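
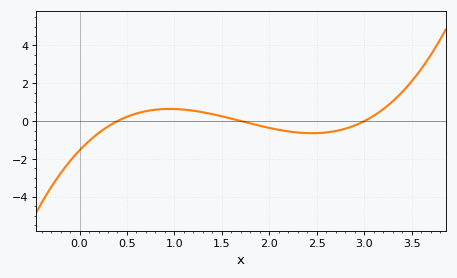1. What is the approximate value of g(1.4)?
0.365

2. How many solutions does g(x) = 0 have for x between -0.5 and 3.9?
3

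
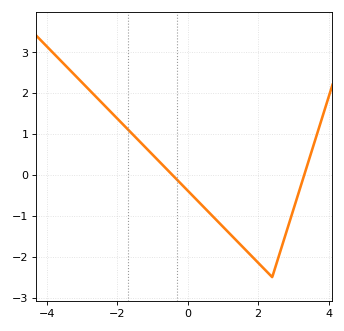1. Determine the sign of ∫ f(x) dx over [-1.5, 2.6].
negative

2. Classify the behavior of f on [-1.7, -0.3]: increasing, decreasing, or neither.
decreasing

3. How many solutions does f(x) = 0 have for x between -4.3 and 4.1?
2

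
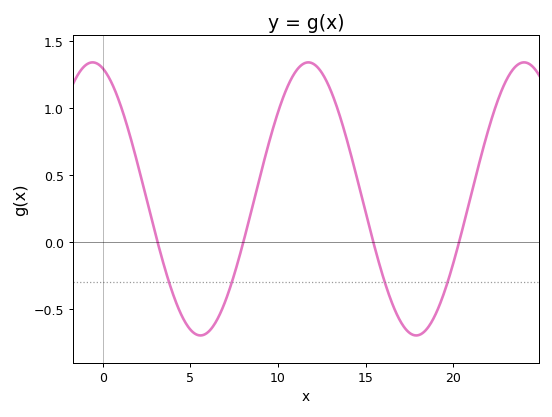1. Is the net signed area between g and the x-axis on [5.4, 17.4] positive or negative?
positive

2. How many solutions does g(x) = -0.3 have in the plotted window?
4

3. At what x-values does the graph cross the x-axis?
3, 8, 15.5, 20.5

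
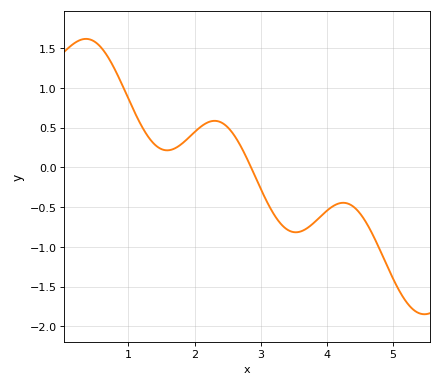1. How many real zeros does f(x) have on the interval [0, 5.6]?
1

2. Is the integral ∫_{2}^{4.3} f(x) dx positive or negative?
negative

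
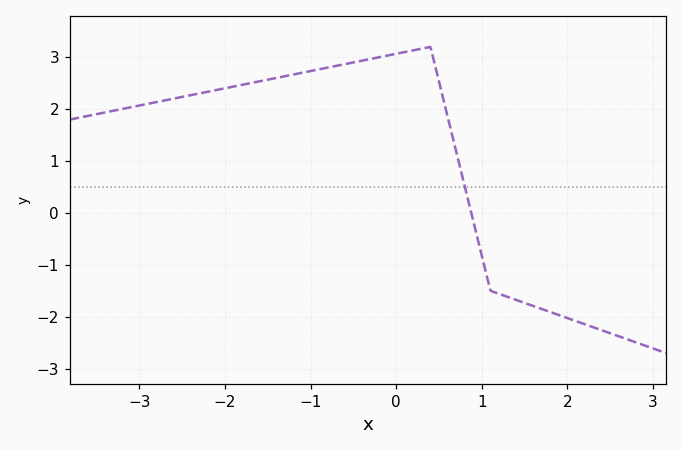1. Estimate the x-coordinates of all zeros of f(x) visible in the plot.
0.9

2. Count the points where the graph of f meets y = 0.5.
1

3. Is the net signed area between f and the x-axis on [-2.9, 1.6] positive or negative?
positive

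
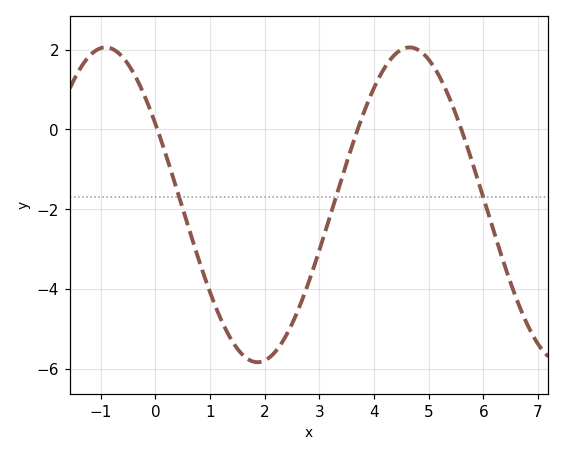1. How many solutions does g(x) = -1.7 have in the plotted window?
3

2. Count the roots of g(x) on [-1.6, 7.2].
3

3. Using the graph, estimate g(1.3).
-5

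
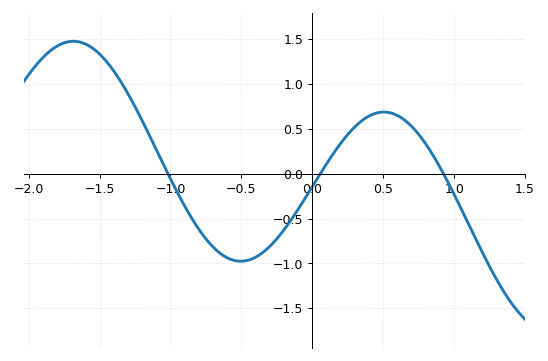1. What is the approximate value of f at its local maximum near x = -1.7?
1.45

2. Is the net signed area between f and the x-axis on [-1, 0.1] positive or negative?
negative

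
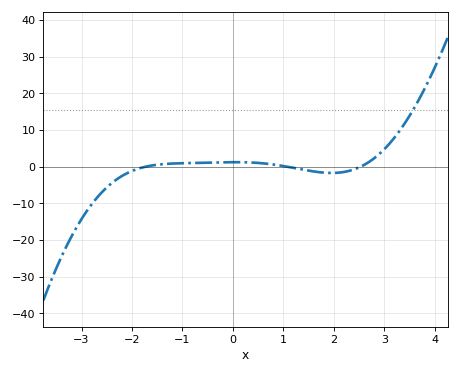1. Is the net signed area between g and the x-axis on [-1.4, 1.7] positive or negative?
positive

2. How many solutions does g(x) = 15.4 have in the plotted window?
1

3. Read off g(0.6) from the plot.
1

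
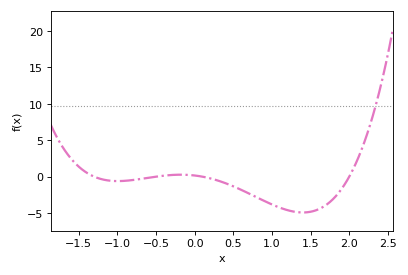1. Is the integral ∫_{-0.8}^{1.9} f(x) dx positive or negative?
negative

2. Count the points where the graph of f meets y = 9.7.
1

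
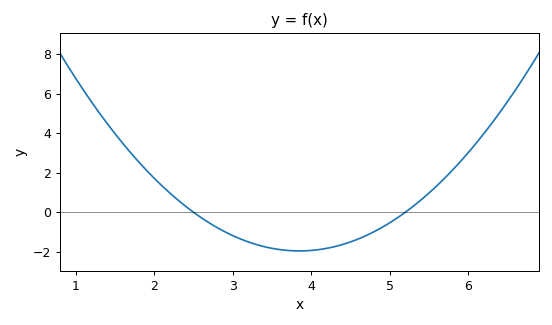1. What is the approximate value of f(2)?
1.8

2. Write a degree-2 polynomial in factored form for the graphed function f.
y = 1.07(x - 2.5)(x - 5.2)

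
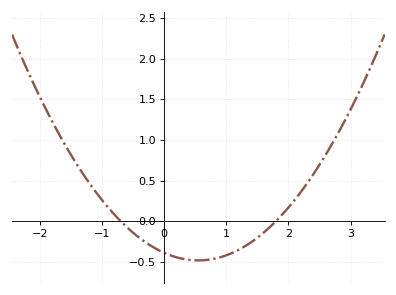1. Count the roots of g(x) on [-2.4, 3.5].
2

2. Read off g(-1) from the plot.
0.26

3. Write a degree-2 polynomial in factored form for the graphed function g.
y = 0.31(x + 0.7)(x - 1.8)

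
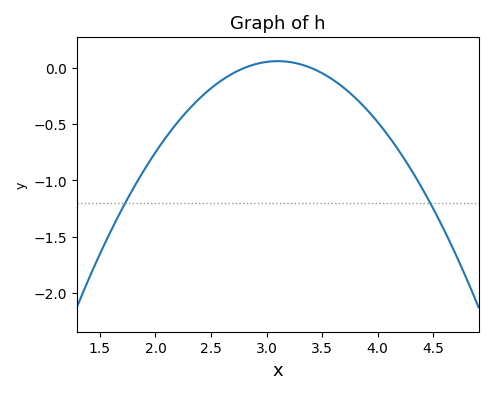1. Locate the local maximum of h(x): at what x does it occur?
3.1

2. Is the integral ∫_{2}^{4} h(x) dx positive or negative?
negative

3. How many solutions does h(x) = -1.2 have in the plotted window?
2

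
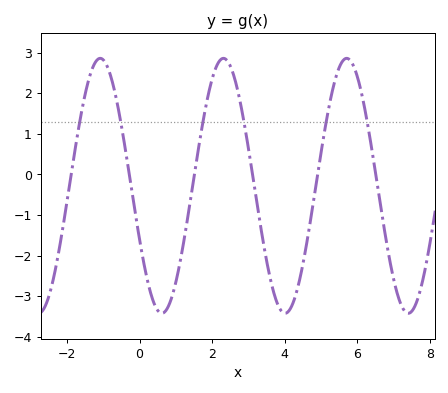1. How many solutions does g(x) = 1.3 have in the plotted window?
6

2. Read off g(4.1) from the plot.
-3.38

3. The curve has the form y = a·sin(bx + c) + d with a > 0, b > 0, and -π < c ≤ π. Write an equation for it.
y = 3.14sin(1.85x - 2.71) - 0.28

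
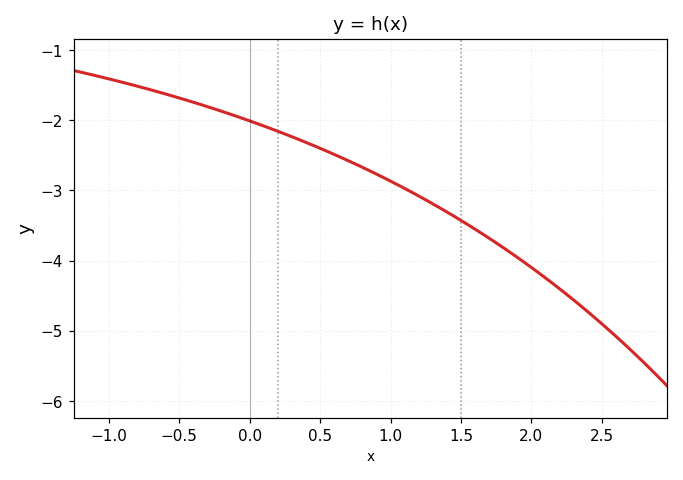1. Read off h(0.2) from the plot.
-2.16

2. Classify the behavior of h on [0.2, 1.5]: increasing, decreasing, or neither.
decreasing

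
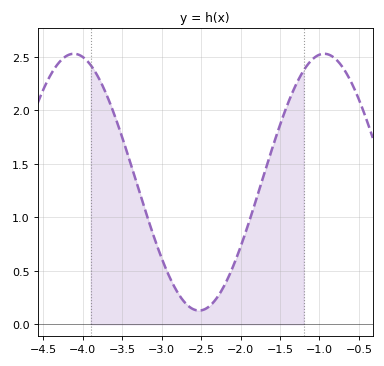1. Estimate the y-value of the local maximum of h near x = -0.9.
2.55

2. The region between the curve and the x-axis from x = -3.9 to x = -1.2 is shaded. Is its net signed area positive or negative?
positive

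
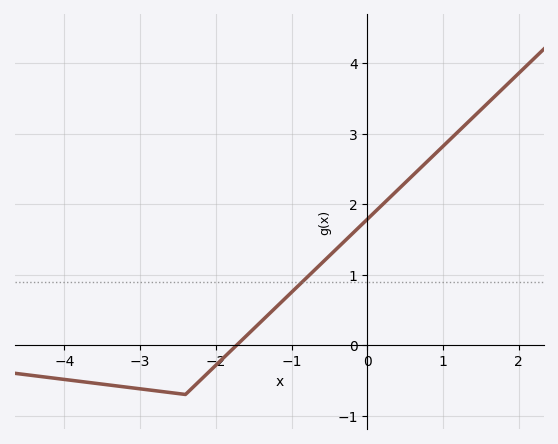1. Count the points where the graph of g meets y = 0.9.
1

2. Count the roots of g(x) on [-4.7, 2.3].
1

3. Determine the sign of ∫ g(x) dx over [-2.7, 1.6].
positive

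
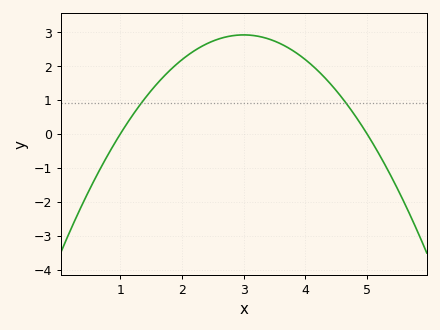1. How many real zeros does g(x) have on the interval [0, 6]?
2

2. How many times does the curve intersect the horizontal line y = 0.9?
2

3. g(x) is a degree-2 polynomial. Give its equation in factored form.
y = -0.73(x - 1)(x - 5)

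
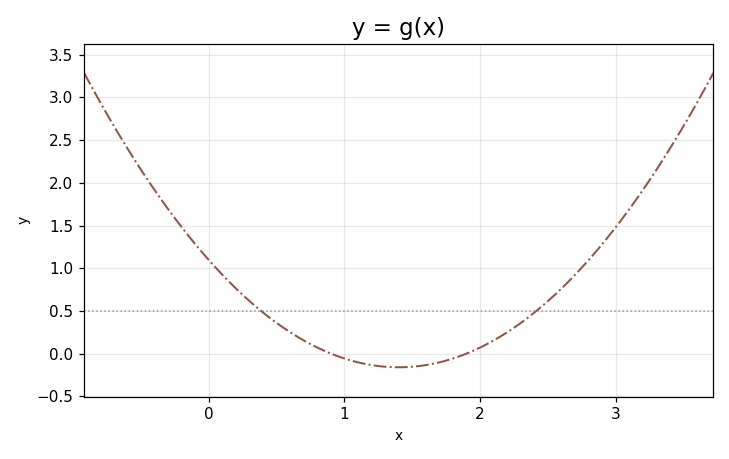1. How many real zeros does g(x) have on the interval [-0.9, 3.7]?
2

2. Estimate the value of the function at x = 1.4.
-0.16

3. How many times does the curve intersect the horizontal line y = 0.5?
2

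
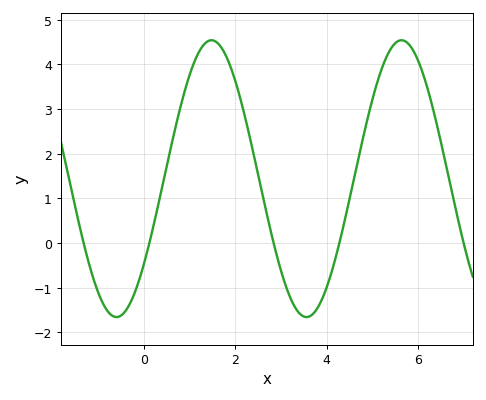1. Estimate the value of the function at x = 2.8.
0.156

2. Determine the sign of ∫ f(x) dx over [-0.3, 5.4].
positive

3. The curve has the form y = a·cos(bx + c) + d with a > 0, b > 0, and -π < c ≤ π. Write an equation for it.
y = 3.1cos(1.51x - 2.23) + 1.44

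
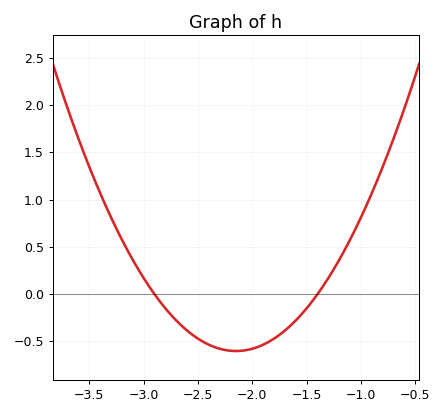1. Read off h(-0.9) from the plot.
1.05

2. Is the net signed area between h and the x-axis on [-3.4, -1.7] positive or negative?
negative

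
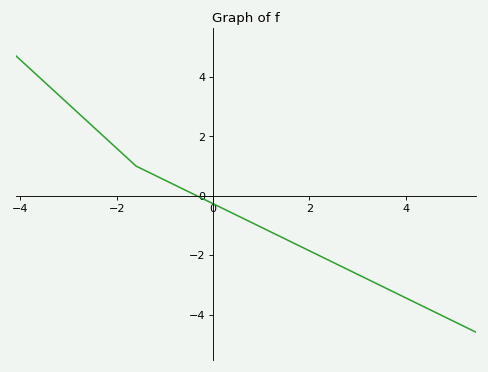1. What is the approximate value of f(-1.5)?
0.921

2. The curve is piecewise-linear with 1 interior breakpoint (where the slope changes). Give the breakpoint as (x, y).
(-1.6, 1)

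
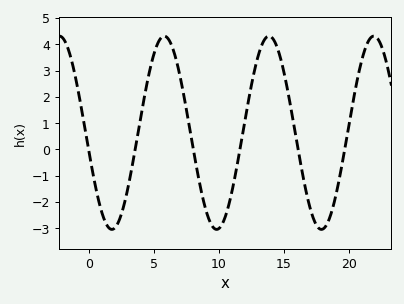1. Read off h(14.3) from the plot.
4.09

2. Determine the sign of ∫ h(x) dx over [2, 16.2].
positive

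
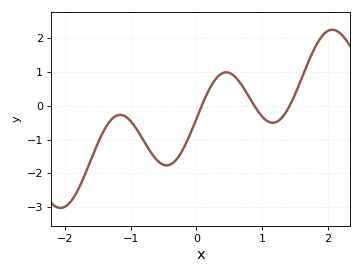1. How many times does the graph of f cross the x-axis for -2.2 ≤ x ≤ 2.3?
3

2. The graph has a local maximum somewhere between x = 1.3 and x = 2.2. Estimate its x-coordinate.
2.1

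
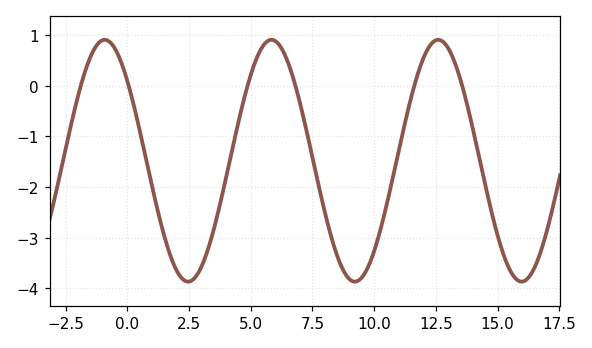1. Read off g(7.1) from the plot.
-0.551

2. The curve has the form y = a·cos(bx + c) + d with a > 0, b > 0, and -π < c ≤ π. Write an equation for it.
y = 2.39cos(0.93x + 0.852) - 1.48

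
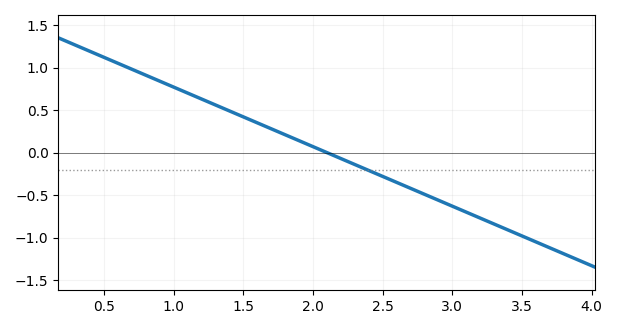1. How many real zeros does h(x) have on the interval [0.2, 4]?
1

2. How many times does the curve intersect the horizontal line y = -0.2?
1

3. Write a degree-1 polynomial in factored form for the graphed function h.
y = -0.7(x - 2.1)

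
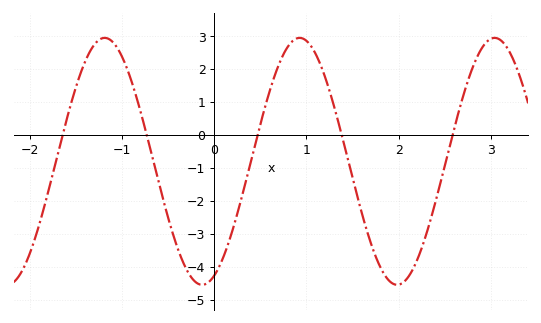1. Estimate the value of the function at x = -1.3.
2.75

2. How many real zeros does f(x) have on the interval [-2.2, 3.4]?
5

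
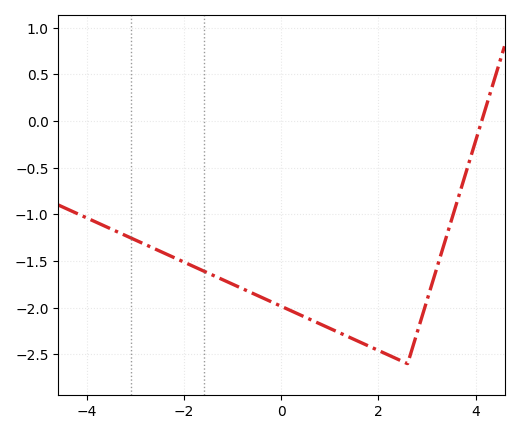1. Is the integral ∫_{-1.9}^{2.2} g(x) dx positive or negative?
negative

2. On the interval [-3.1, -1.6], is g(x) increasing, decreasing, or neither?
decreasing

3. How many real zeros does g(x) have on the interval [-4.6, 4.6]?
1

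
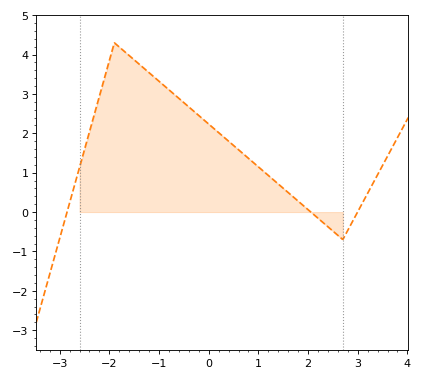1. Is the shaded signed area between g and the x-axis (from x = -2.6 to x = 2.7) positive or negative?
positive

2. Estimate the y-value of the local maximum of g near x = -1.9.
4.3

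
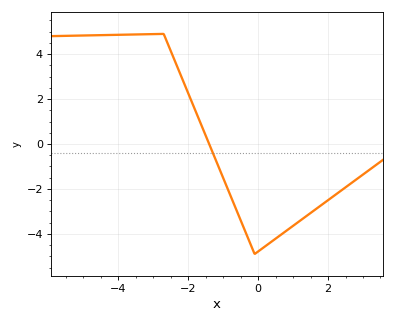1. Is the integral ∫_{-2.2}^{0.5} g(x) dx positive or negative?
negative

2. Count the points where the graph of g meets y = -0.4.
1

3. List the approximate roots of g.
-1.4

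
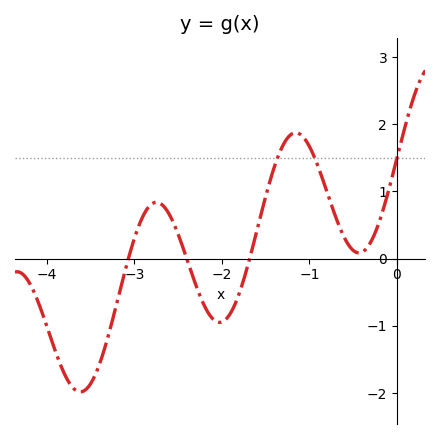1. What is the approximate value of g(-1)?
1.7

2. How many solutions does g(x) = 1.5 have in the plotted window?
3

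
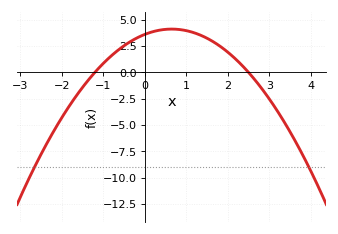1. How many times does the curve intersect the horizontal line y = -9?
2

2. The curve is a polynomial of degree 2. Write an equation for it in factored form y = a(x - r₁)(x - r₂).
y = -1.2(x + 1.2)(x - 2.5)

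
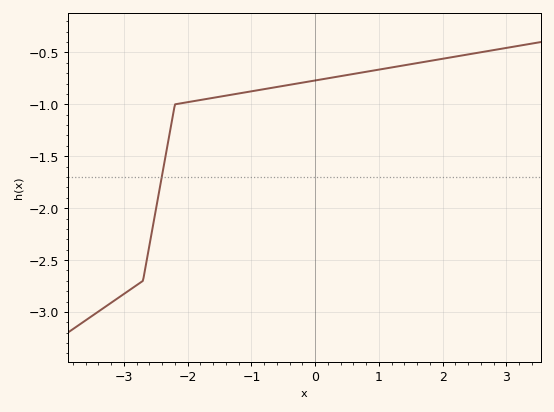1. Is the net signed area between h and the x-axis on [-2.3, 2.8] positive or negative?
negative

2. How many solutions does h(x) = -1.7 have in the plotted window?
1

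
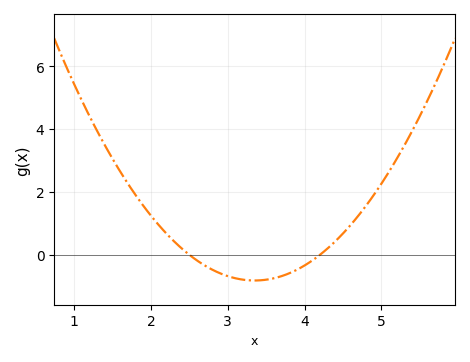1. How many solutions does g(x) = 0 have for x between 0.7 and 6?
2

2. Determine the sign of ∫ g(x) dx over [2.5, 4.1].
negative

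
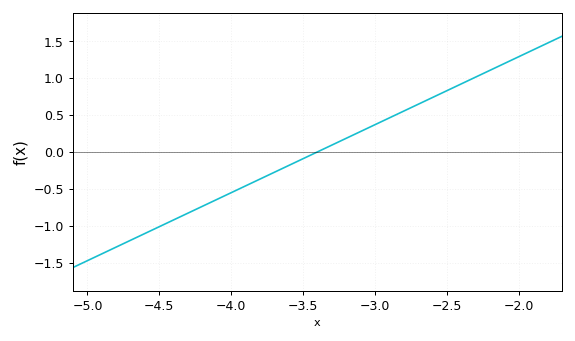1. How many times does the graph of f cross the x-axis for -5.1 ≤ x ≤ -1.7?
1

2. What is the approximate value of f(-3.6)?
-0.184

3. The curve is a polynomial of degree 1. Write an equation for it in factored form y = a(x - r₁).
y = 0.92(x + 3.4)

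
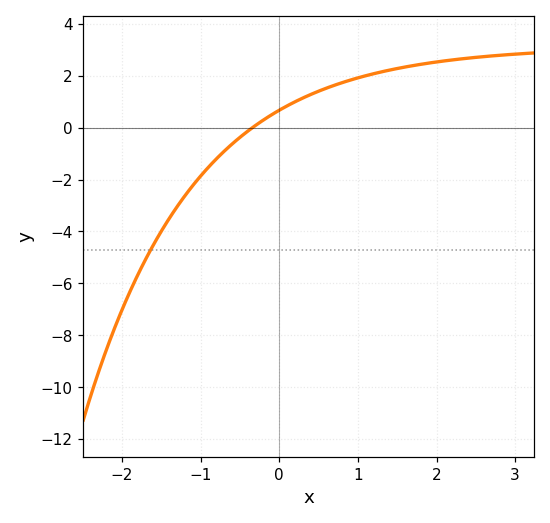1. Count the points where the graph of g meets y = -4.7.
1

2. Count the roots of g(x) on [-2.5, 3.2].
1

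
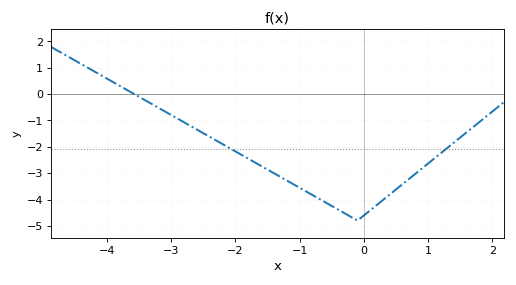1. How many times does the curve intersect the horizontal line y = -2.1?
2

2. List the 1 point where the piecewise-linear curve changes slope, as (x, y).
(-0.1, -4.8)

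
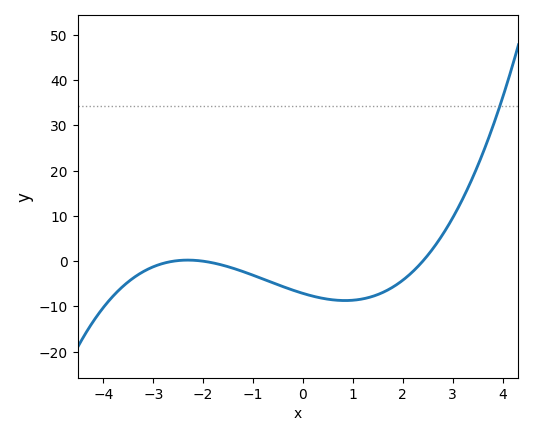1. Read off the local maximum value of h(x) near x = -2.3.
0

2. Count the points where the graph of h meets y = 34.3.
1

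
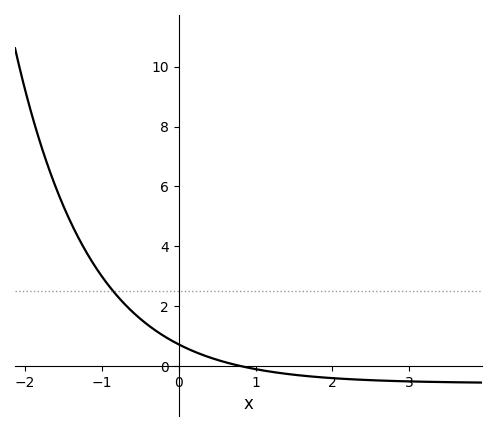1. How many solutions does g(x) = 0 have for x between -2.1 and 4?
1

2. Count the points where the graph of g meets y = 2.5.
1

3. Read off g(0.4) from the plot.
0.2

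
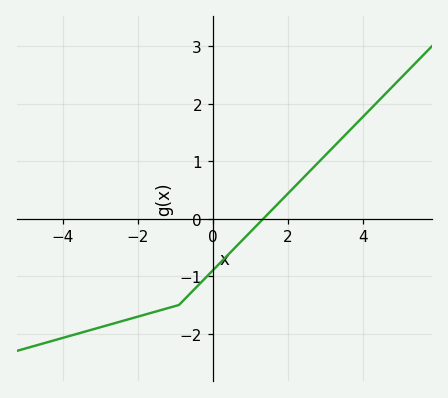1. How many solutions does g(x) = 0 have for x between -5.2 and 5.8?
1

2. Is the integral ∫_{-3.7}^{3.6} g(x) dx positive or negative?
negative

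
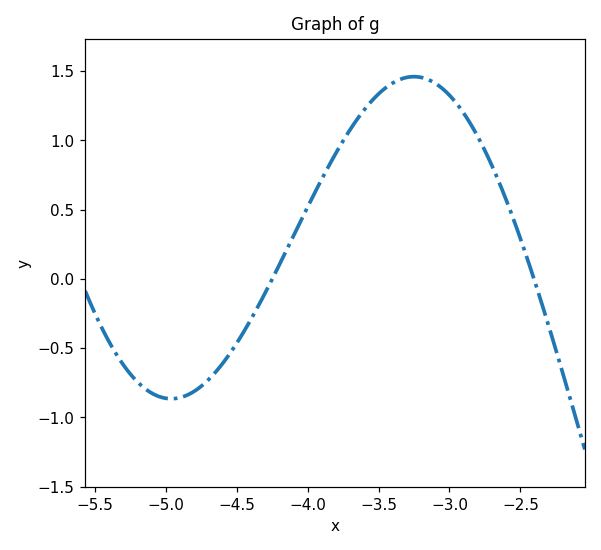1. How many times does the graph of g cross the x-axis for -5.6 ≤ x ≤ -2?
2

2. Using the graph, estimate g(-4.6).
-0.6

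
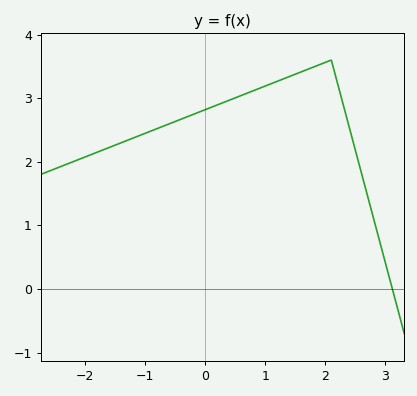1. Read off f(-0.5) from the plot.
2.6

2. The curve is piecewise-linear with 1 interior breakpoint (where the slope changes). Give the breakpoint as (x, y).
(2.1, 3.6)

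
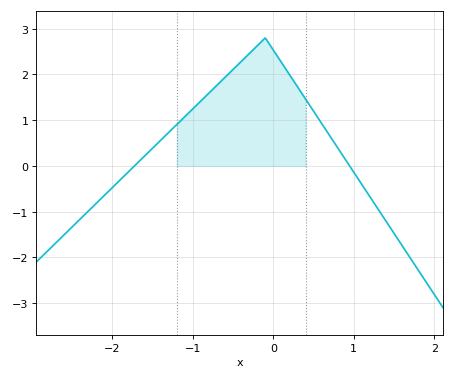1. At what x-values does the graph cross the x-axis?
-1.73, 0.949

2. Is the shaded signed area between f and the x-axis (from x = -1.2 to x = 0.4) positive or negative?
positive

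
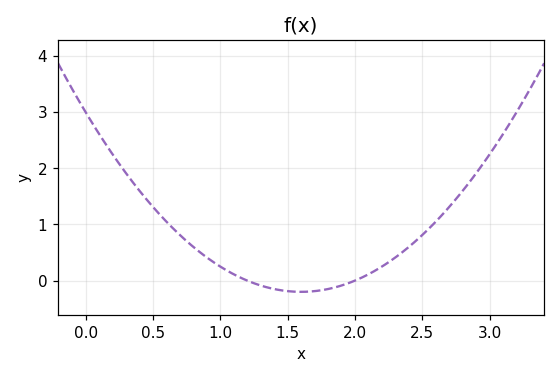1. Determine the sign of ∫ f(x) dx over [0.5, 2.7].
positive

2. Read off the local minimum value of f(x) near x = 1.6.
-0.2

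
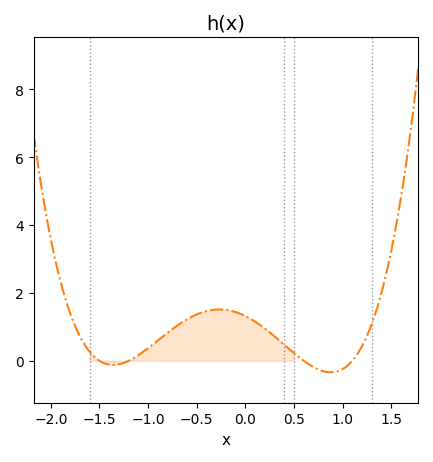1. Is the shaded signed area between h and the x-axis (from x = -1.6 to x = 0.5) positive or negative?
positive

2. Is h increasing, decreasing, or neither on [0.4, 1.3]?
neither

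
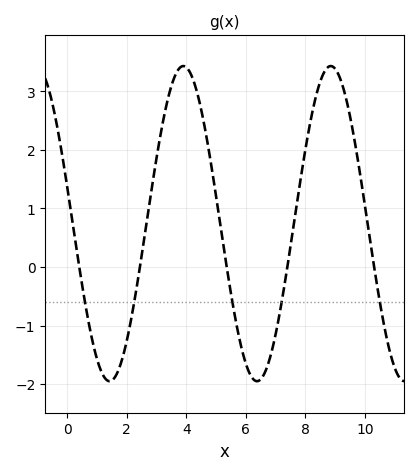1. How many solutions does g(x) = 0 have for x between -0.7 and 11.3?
5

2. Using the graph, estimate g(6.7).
-1.72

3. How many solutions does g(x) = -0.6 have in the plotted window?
5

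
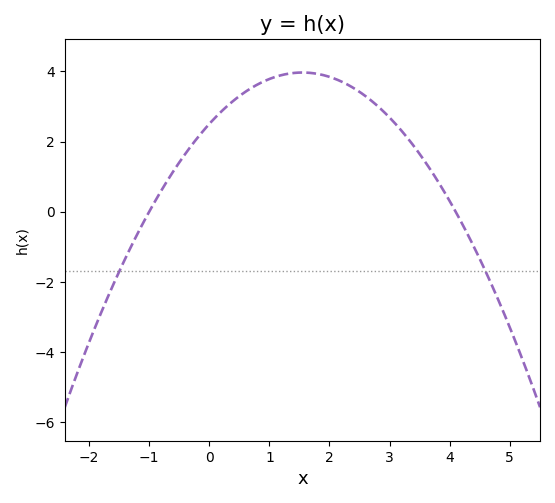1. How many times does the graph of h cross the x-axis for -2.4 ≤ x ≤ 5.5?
2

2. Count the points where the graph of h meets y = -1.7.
2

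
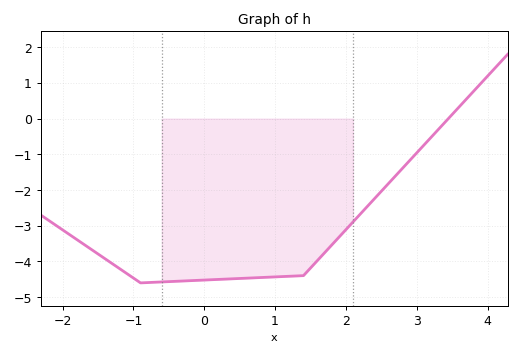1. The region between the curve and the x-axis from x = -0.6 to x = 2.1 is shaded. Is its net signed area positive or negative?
negative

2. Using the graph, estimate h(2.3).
-2.5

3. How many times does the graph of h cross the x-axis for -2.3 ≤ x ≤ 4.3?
1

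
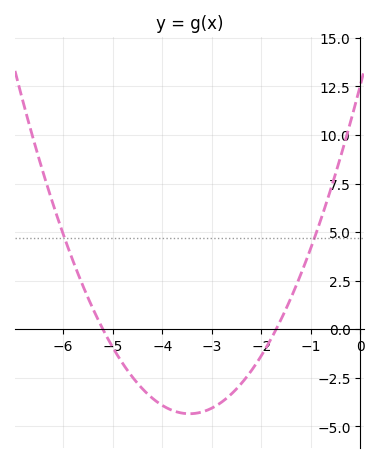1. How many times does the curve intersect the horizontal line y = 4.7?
2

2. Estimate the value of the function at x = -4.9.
-1.36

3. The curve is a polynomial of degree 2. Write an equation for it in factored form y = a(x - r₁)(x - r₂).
y = 1.42(x + 5.2)(x + 1.7)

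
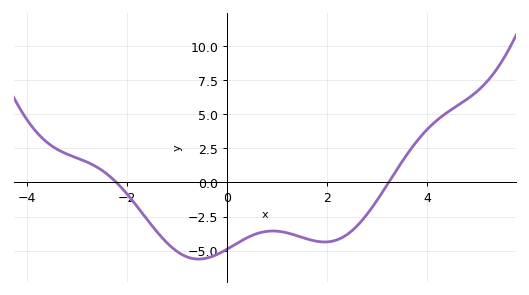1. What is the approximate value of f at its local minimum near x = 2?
-4.37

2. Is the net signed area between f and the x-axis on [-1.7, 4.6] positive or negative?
negative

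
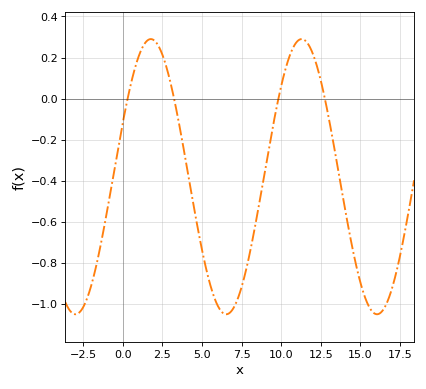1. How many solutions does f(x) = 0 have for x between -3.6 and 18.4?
4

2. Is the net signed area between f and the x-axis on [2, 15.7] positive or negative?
negative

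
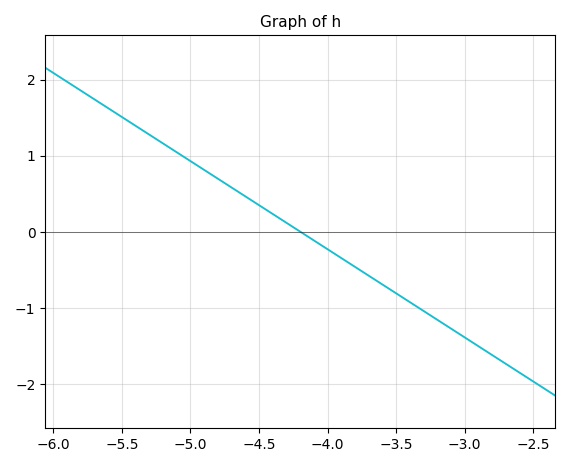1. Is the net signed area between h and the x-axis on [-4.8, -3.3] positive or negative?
negative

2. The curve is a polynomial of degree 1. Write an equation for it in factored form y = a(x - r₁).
y = -1.16(x + 4.2)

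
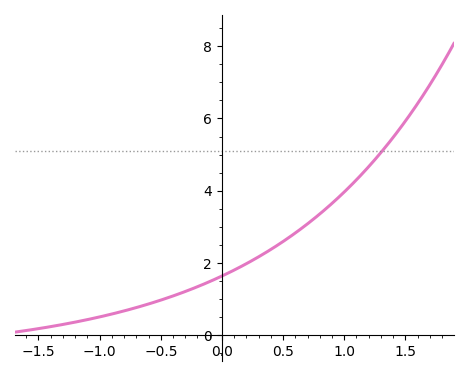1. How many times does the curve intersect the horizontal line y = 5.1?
1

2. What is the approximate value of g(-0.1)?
1.4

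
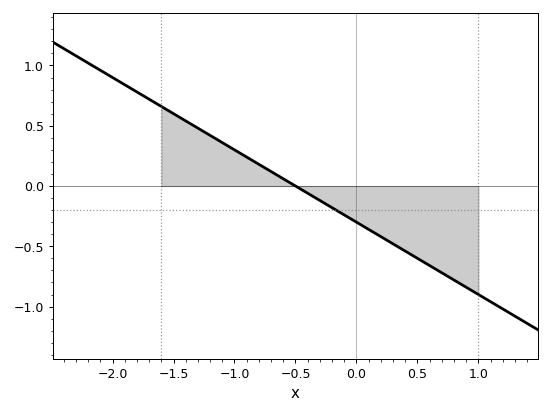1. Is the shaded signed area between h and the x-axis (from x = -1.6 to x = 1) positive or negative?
negative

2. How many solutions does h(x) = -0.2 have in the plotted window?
1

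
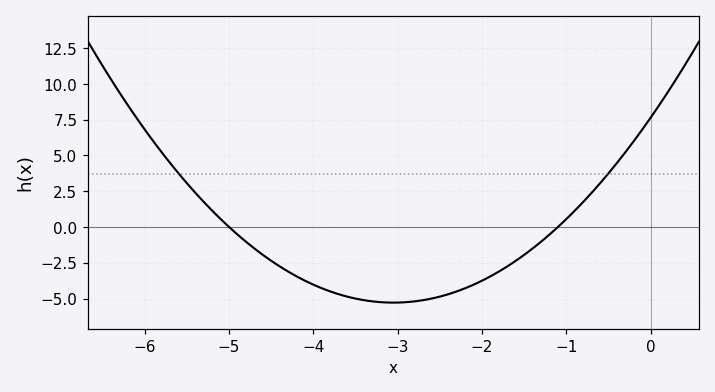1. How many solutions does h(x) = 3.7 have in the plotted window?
2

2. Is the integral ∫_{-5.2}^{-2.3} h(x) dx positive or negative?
negative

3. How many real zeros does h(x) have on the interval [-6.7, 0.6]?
2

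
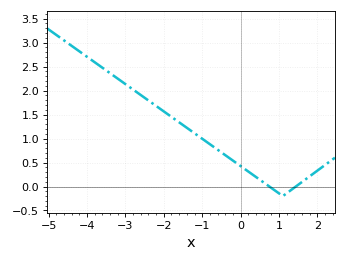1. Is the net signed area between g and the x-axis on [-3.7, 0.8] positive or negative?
positive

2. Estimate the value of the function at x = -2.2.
1.68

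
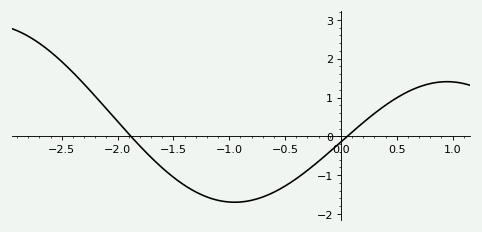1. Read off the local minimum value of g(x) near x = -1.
-1.7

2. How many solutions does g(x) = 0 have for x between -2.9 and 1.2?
2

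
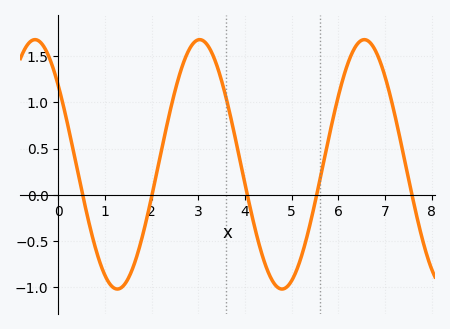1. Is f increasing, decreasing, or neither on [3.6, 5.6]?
neither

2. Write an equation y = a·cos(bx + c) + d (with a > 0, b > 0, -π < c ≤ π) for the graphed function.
y = 1.35cos(1.78x + 0.89) + 0.33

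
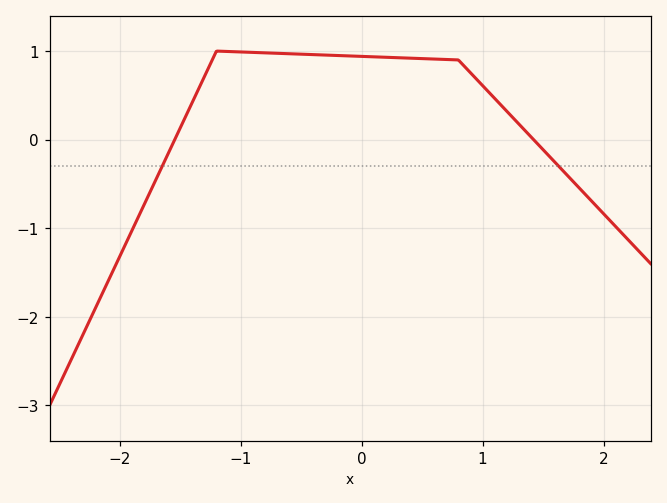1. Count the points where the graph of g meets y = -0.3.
2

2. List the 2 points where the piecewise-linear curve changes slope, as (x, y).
(-1.2, 1); (0.8, 0.9)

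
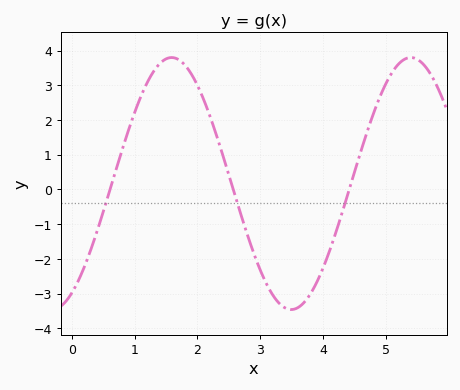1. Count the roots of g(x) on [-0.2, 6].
3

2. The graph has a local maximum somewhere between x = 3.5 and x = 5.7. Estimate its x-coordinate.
5.4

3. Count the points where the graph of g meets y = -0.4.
3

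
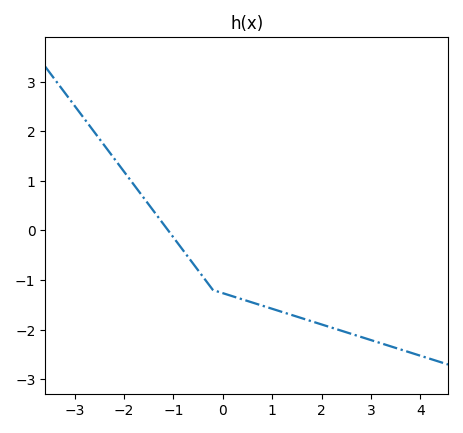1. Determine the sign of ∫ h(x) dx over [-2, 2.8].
negative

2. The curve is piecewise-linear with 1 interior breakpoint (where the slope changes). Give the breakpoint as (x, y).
(-0.2, -1.2)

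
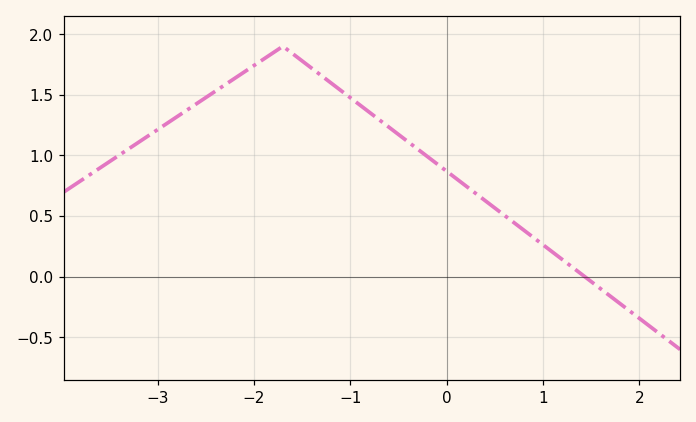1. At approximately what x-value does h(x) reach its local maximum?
-1.7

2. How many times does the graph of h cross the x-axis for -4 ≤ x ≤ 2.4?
1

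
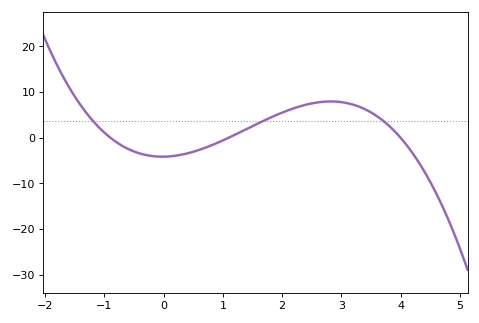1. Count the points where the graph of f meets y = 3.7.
3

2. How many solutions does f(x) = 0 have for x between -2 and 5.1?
3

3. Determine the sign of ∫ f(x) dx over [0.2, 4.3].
positive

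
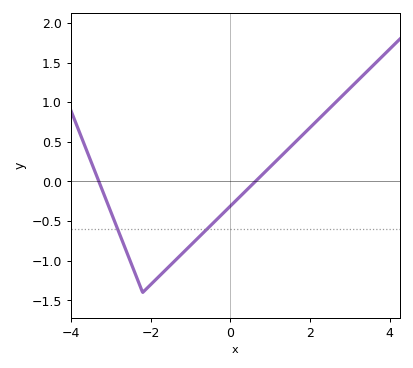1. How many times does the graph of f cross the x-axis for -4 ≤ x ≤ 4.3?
2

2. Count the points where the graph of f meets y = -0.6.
2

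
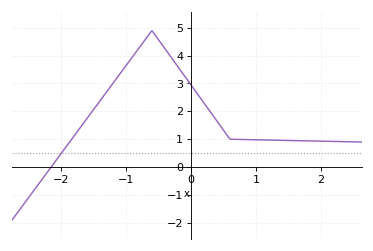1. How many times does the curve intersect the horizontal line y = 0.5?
1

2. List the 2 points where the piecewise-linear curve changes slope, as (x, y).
(-0.6, 4.9); (0.6, 1)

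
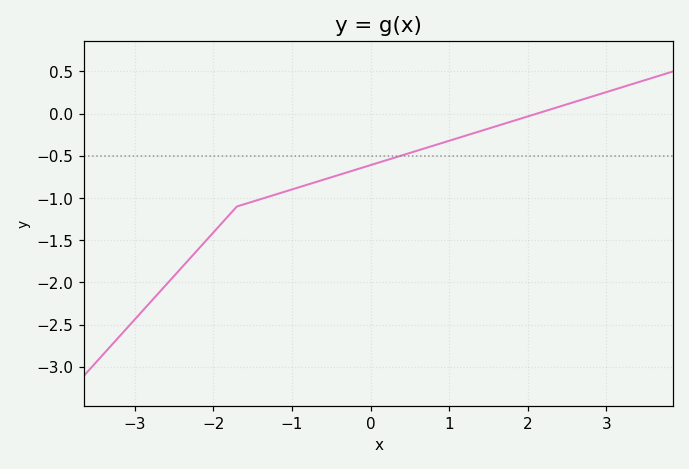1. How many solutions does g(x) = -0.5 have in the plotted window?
1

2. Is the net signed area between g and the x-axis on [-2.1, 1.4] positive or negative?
negative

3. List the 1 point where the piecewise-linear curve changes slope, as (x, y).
(-1.7, -1.1)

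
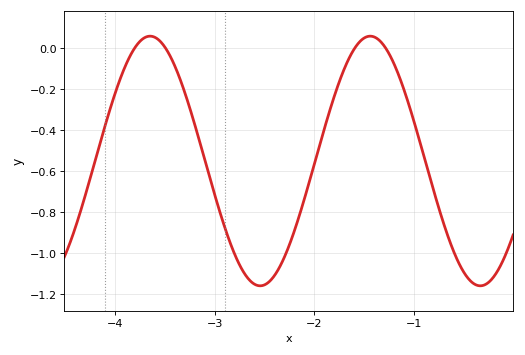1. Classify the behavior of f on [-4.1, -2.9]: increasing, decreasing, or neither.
neither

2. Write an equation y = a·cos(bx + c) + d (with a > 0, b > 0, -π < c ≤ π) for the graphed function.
y = 0.61cos(2.84x - 2.2) - 0.55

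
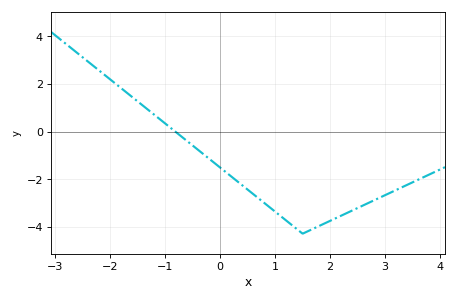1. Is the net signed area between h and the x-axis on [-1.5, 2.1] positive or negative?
negative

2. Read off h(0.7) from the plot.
-2.82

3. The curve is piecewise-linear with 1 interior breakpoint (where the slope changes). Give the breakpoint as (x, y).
(1.5, -4.3)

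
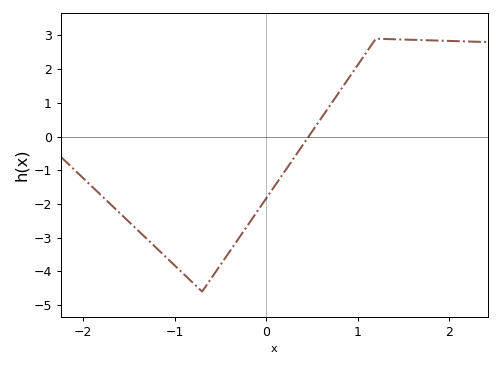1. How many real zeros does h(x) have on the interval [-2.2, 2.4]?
1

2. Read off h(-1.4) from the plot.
-2.8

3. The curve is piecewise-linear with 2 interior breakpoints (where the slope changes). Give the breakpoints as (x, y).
(-0.7, -4.6); (1.2, 2.9)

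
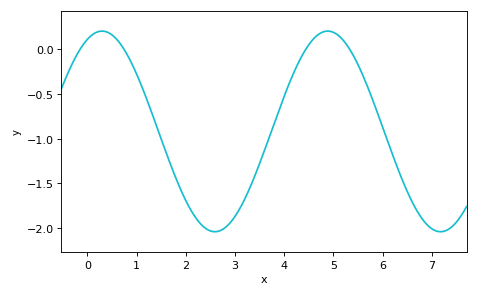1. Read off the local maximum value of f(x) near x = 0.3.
0.2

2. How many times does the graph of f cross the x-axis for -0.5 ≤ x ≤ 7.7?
4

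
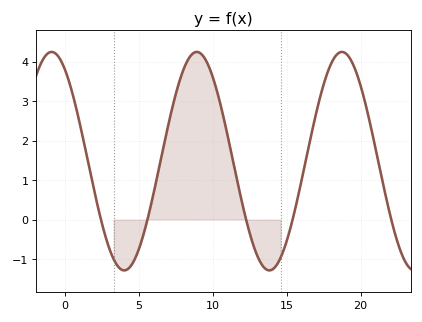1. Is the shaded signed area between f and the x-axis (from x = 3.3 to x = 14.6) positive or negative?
positive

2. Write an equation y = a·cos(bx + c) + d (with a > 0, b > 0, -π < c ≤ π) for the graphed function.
y = 2.77cos(0.64x + 0.57) + 1.48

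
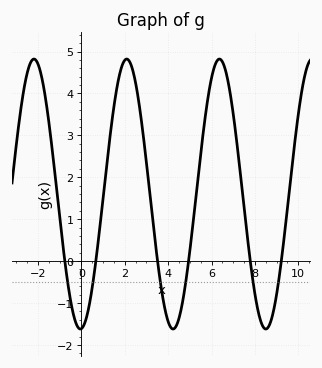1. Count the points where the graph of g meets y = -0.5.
6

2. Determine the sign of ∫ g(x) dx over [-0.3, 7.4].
positive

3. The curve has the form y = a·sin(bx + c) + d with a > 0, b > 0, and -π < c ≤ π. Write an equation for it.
y = 3.22sin(1.47x - 1.5) + 1.6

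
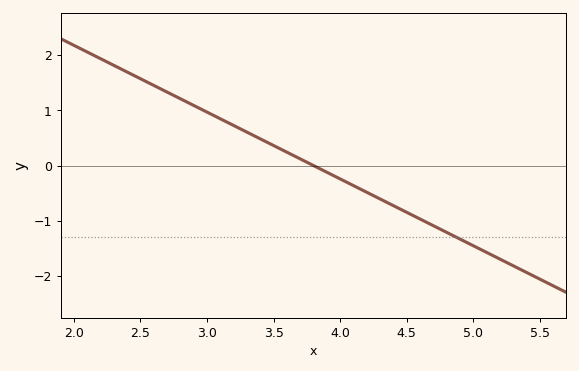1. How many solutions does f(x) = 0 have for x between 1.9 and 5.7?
1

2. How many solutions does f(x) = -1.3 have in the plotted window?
1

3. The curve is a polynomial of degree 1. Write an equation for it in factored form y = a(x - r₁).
y = -1.21(x - 3.8)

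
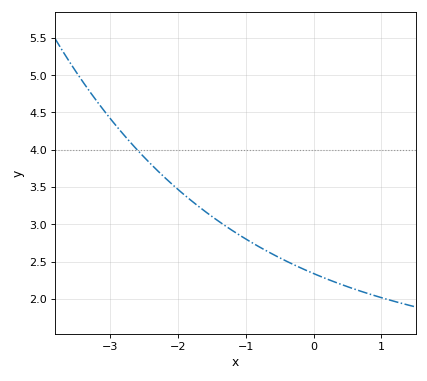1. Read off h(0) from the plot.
2.35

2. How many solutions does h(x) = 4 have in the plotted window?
1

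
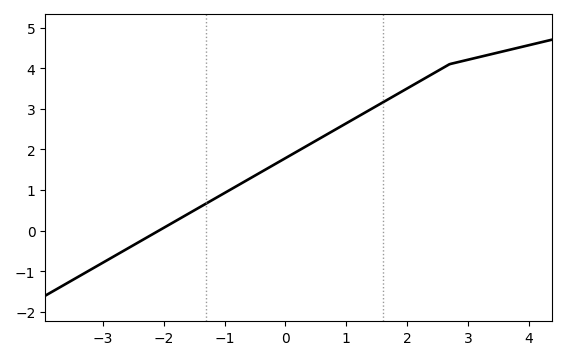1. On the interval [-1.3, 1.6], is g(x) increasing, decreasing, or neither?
increasing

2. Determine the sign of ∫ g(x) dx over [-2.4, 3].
positive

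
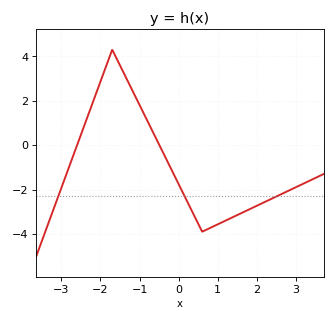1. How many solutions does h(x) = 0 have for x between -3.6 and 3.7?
2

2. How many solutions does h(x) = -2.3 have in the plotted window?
3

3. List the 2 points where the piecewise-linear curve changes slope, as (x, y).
(-1.7, 4.3); (0.6, -3.9)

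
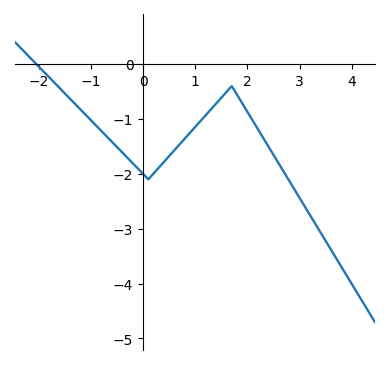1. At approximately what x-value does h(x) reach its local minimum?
0.1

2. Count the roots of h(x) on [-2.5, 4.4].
1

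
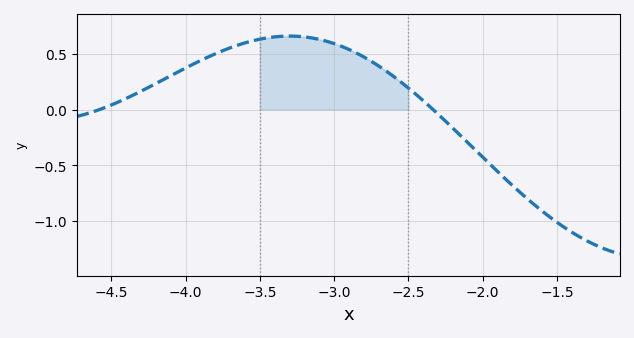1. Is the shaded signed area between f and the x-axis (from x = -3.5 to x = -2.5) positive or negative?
positive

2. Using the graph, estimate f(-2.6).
0.3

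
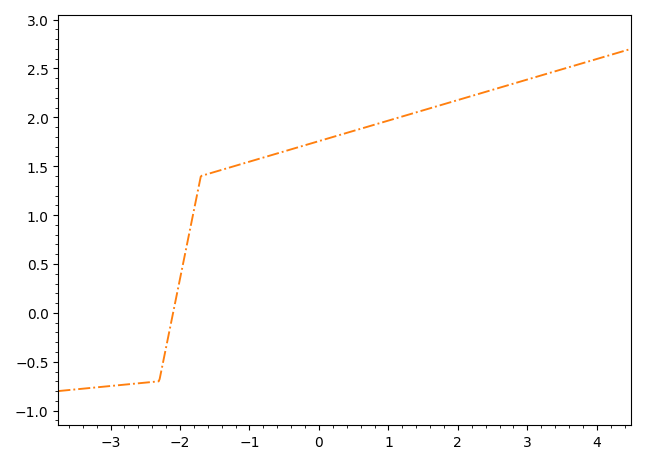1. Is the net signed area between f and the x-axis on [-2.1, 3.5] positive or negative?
positive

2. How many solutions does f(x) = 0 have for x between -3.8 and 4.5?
1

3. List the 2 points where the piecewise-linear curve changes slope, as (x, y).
(-2.3, -0.7); (-1.7, 1.4)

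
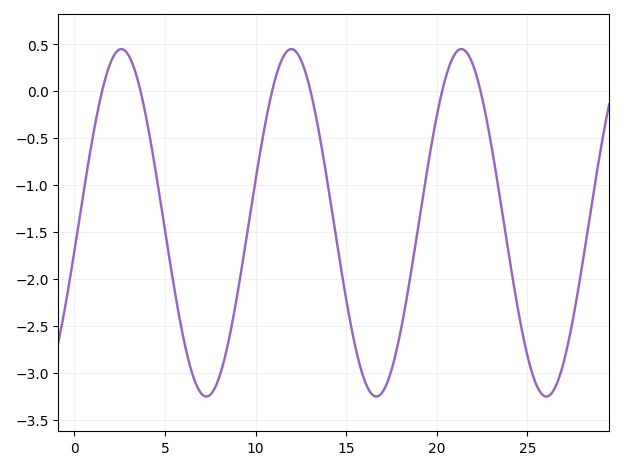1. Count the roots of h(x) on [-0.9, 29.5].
6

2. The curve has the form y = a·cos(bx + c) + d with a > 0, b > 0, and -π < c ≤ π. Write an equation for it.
y = 1.85cos(0.67x - 1.74) - 1.4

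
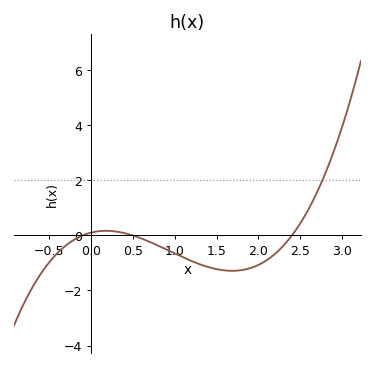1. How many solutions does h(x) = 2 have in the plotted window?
1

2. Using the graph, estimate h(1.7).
-1.2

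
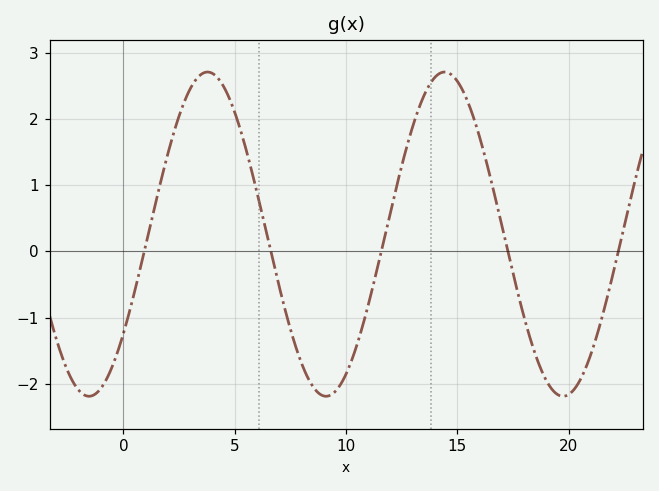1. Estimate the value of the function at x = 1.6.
0.948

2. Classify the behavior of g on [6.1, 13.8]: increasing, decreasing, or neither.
neither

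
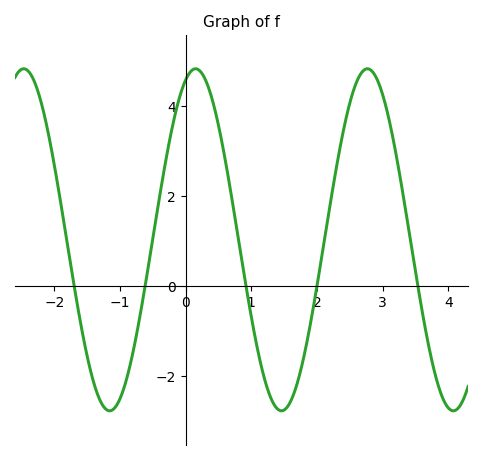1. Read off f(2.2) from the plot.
1.8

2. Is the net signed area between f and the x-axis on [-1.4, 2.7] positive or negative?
positive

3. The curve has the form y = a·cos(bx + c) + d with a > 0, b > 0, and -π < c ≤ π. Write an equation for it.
y = 3.8cos(2.4x - 0.36) + 1.02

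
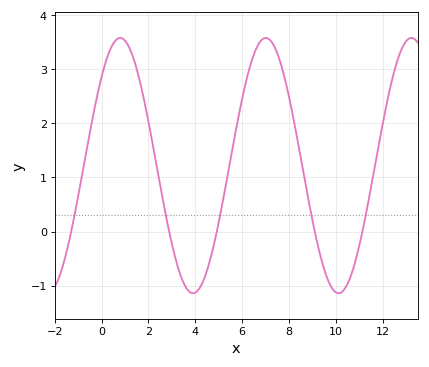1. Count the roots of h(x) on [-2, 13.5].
5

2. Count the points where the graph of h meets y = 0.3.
5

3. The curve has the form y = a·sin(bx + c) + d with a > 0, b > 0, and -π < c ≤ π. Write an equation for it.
y = 2.36sin(1x + 0.77) + 1.22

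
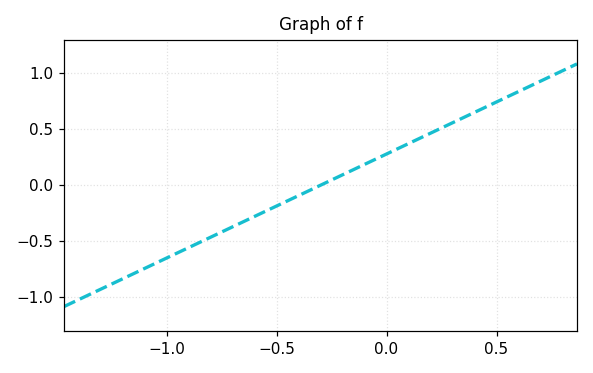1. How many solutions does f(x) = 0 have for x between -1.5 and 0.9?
1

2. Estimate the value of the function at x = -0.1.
0.186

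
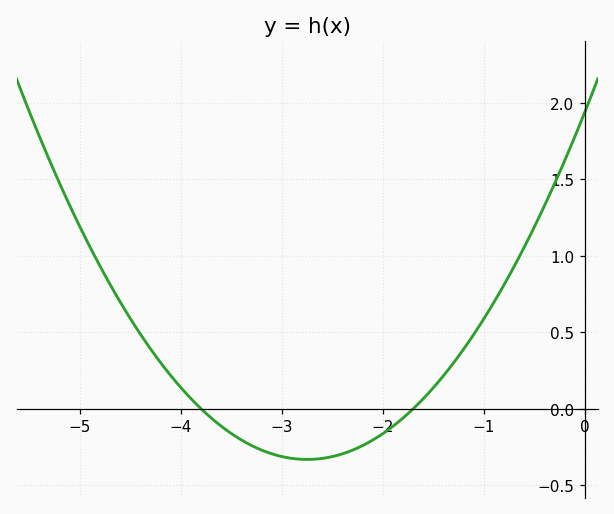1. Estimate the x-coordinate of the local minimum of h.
-2.75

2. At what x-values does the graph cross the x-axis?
-3.8, -1.7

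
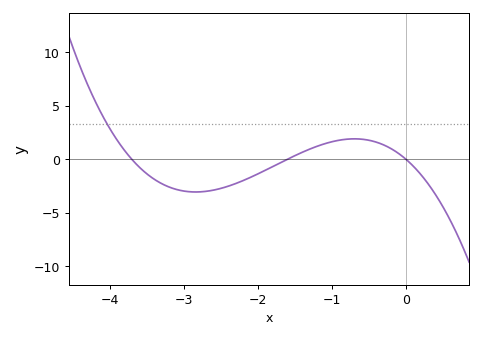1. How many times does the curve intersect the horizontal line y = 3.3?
1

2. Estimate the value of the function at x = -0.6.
1.88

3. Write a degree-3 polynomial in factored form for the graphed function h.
y = -1.01(x + 3.7)(x + 1.6)(x - 0)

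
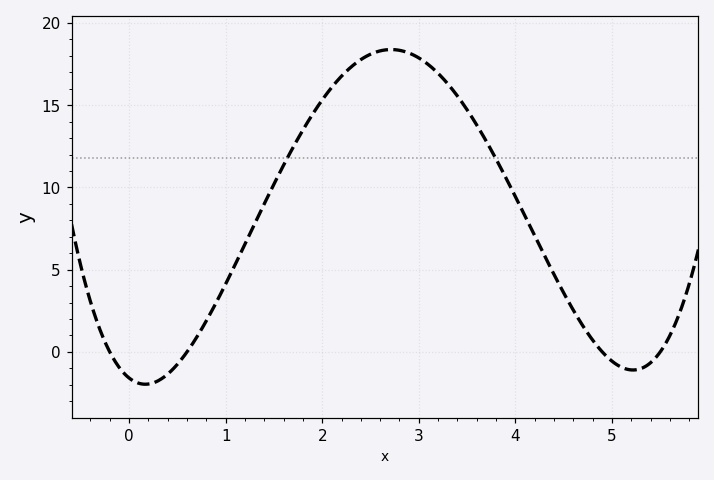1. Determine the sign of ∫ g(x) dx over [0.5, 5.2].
positive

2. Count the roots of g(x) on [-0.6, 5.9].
4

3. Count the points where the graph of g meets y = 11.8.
2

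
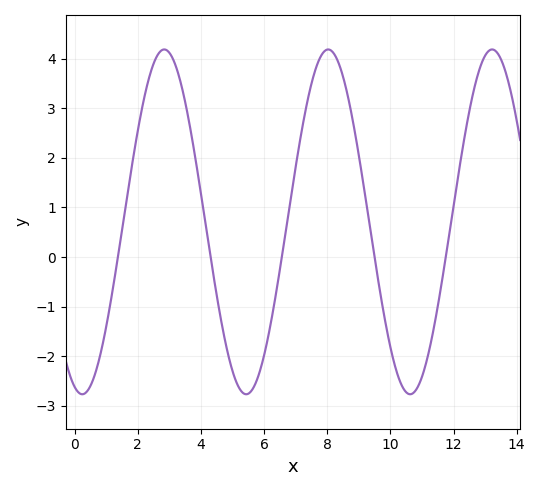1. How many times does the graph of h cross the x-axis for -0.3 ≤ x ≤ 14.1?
5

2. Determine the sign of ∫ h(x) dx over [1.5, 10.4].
positive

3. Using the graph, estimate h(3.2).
3.86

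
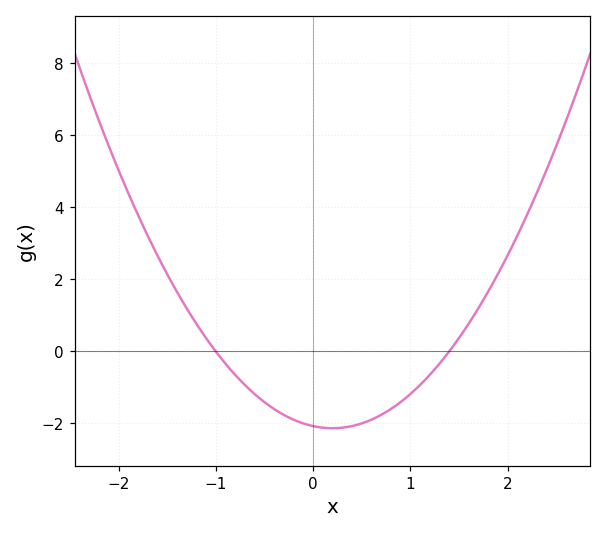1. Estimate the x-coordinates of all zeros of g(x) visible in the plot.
-1, 1.4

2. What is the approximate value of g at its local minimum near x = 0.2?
-2.13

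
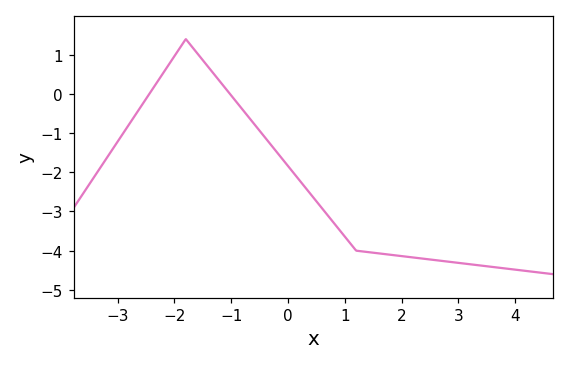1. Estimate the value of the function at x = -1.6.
1.04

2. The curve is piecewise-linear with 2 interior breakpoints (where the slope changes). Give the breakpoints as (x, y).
(-1.8, 1.4); (1.2, -4)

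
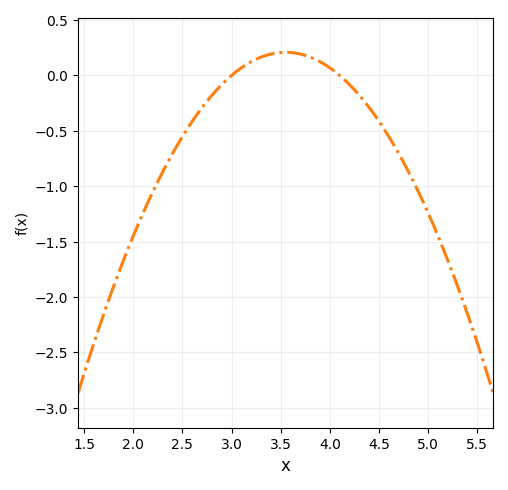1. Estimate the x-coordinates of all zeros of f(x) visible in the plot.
3, 4.1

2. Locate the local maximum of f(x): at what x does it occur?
3.55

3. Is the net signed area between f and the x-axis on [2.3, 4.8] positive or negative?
negative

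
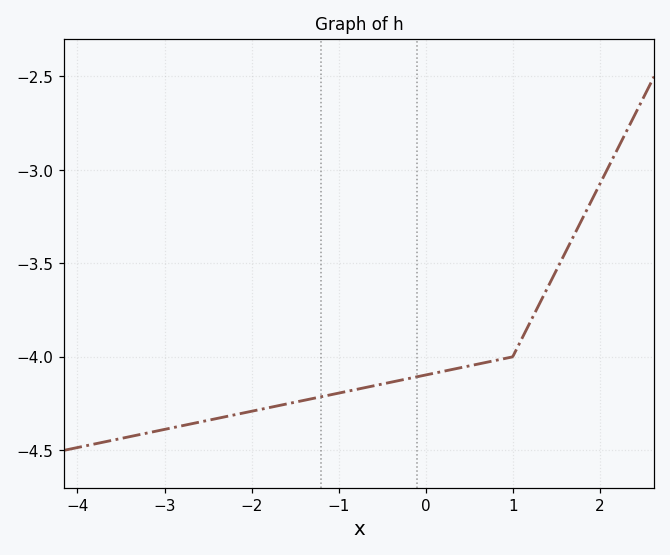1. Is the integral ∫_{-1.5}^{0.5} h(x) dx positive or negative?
negative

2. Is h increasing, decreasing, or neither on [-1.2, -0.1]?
increasing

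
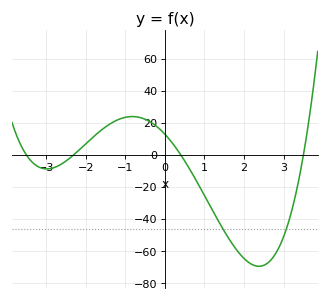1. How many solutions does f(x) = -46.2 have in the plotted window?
2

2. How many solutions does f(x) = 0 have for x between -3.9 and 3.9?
4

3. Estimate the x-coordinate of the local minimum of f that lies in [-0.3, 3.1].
2.4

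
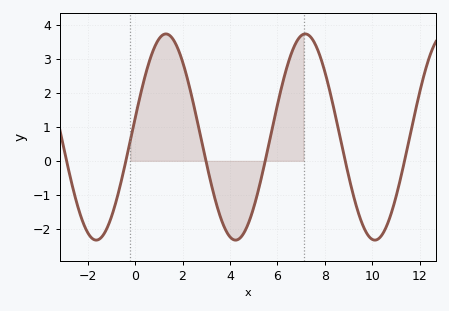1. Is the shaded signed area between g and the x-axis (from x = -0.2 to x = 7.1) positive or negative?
positive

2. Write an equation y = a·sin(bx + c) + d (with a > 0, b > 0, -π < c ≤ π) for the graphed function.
y = 3.03sin(1.1x + 0.18) + 0.7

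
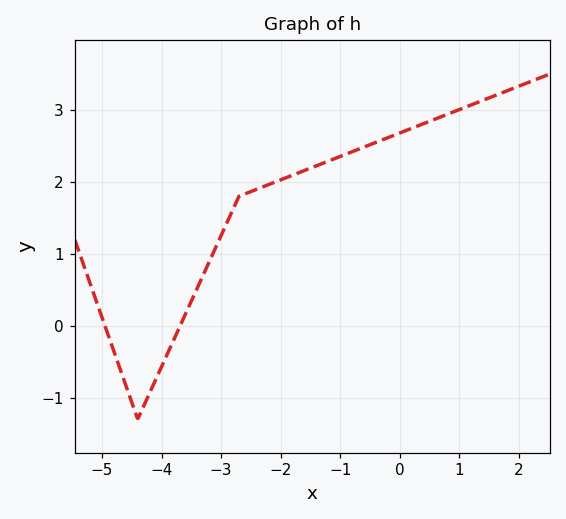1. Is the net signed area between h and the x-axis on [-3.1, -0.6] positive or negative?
positive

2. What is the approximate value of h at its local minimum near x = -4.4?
-1.3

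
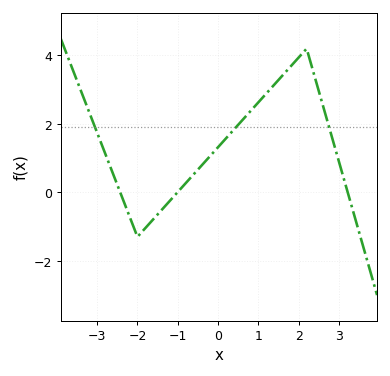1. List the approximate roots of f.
-2.4, -1, 3.2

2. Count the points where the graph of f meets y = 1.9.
3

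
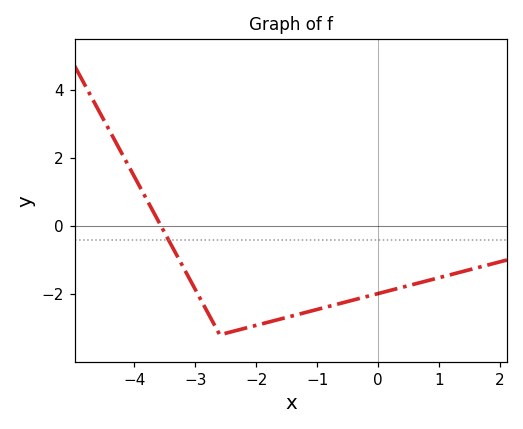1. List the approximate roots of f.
-3.56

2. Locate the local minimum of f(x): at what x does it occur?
-2.6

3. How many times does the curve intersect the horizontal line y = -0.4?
1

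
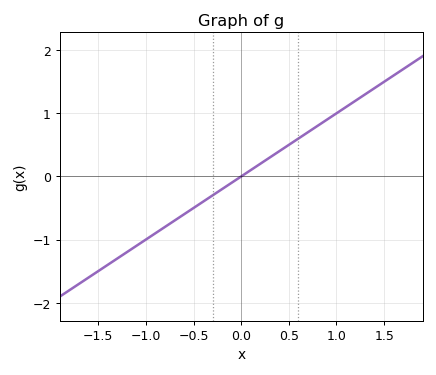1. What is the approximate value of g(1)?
1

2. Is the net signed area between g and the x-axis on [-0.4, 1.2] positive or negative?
positive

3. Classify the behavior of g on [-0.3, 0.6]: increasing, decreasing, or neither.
increasing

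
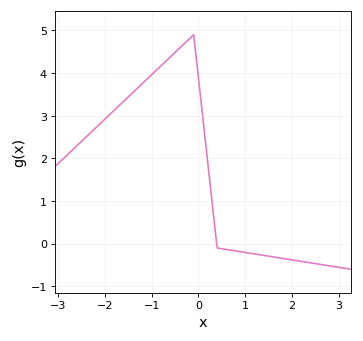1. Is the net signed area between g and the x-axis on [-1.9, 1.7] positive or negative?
positive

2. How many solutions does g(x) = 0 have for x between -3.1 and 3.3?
1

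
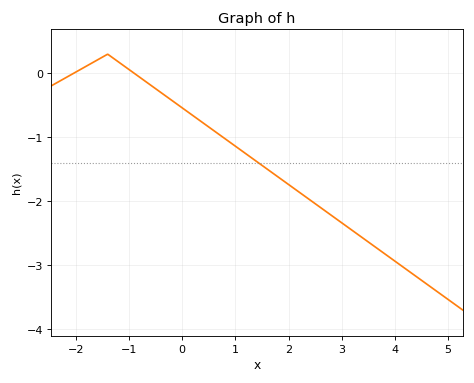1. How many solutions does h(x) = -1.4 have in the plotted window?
1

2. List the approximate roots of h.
-2, -0.8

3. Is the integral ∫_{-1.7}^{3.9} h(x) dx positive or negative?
negative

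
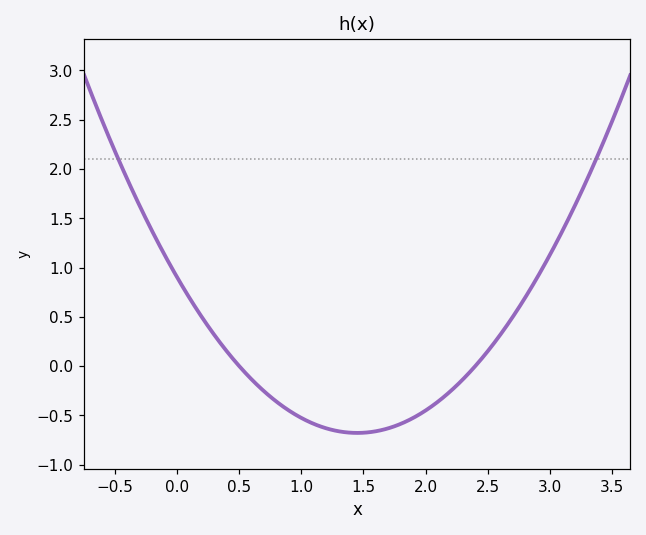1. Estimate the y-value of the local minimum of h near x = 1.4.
-0.7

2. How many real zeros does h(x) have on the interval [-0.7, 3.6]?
2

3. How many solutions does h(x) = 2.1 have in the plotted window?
2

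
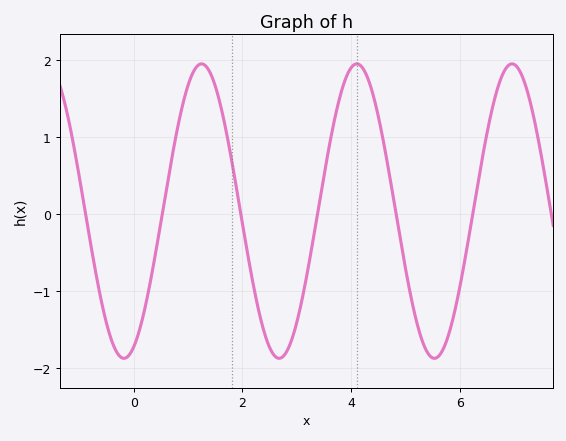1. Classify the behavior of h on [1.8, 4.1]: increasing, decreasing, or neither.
neither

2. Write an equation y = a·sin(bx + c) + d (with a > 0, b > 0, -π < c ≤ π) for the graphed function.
y = 1.91sin(2.2x - 1.2) + 0.04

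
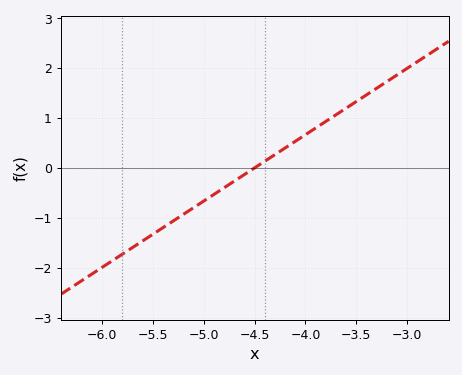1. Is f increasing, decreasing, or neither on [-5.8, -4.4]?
increasing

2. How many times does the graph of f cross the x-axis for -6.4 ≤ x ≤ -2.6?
1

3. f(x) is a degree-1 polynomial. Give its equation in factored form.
y = 1.33(x + 4.5)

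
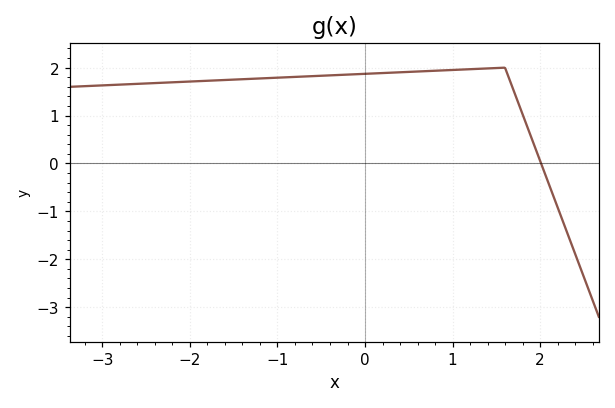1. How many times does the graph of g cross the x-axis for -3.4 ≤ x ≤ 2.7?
1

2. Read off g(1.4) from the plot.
2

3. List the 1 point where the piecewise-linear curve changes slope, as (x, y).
(1.6, 2)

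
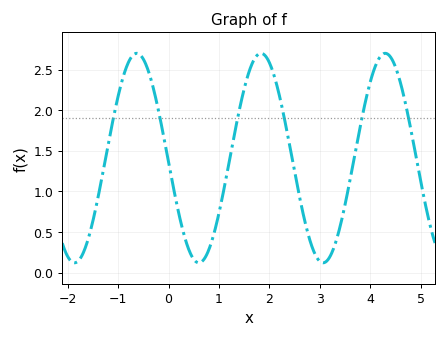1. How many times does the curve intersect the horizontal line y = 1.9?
6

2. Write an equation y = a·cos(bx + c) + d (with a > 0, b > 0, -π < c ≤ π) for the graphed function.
y = 1.29cos(2.5x + 1.6) + 1.41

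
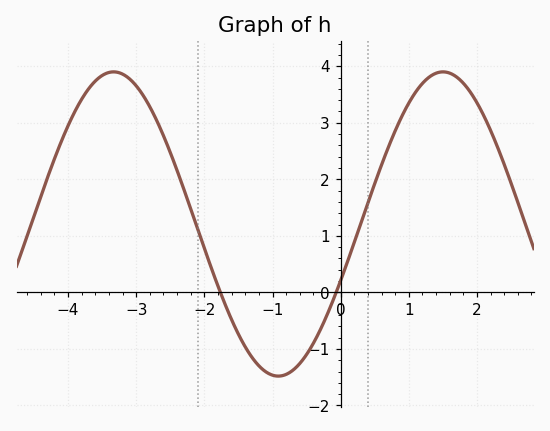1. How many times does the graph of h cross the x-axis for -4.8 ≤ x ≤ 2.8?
2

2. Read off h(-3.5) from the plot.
3.84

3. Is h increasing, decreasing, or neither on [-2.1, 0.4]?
neither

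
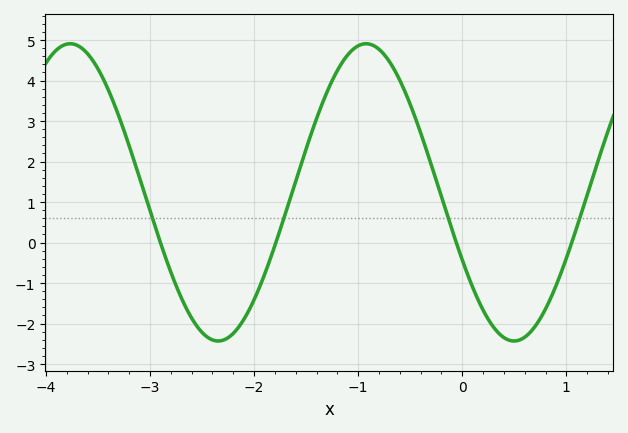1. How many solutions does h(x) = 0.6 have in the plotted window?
4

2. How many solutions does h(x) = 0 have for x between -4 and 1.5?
4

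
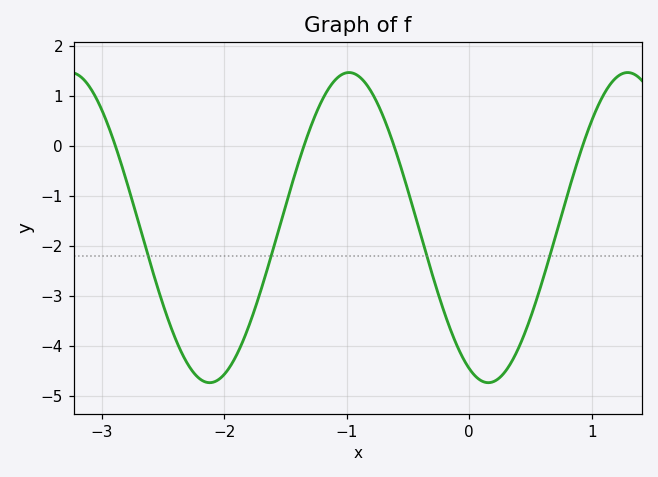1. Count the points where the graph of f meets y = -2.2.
4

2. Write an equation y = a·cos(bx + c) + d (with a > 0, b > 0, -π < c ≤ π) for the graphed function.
y = 3.1cos(2.8x + 2.7) - 1.63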